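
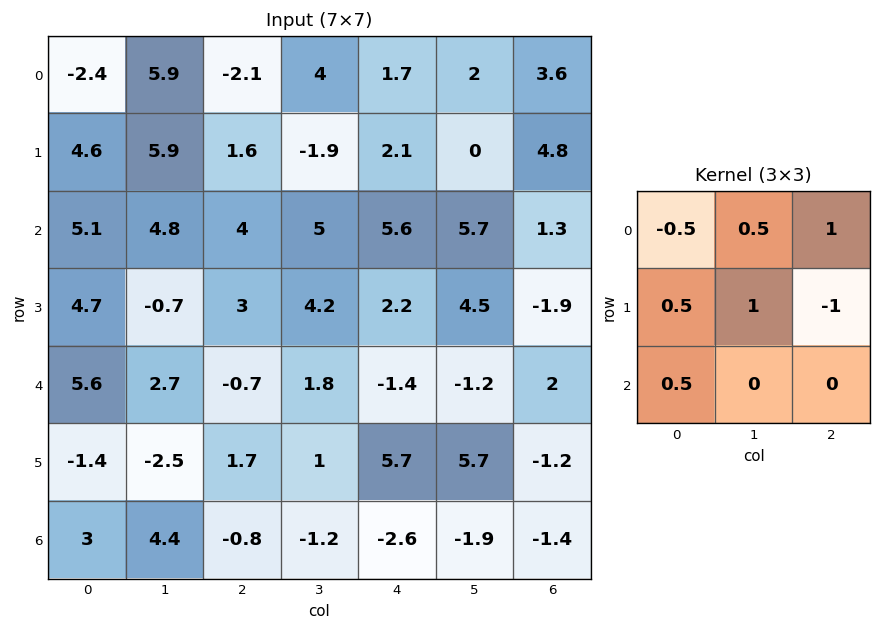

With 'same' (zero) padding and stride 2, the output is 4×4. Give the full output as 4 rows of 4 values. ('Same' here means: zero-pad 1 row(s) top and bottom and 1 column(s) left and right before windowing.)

-8.3 -0.2 0.75 4.6
8.5 -3 6.5 8.8
4.55 3.65 4.7 1.05
-4.6 5.7 6.75 -5.8

Output[0,0]: The receptive field on the zero-padded input at this output position is [0 0 0 / 0 -2.4 5.9 / 0 4.6 5.9]. Elementwise product with the kernel and sum: 0·-0.5 + 0·0.5 + 0·1 + 0·0.5 + -2.4·1 + 5.9·-1 + 0·0.5.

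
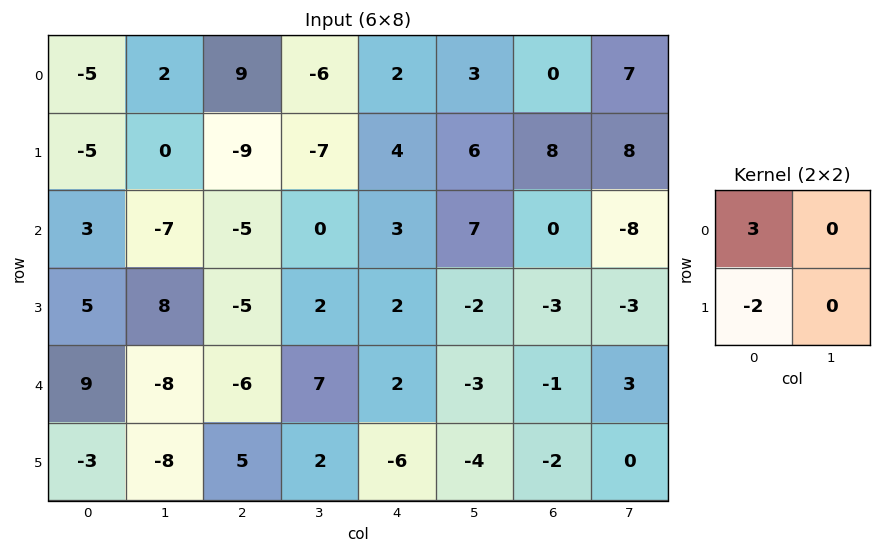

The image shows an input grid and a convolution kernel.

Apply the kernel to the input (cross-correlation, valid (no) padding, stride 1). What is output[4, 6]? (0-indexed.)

1

The receptive field on the input at this output position is [-1 3 / -2 0]. Elementwise product with the kernel and sum: -1·3 + -2·-2.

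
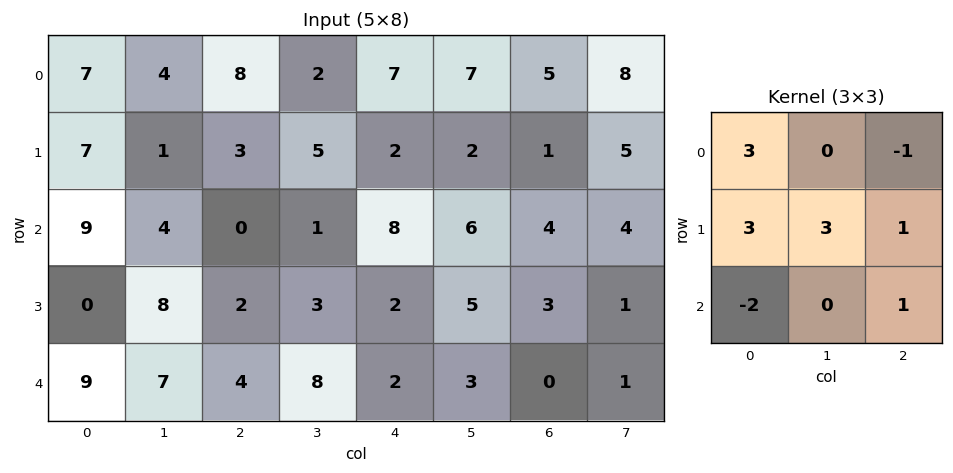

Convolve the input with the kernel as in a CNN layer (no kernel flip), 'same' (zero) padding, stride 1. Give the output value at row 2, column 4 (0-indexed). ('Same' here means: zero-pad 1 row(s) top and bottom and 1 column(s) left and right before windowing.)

The receptive field on the zero-padded input at this output position is [5 2 2 / 1 8 6 / 3 2 5]. Elementwise product with the kernel and sum: 5·3 + 2·-1 + 1·3 + 8·3 + 6·1 + 3·-2 + 5·1.

45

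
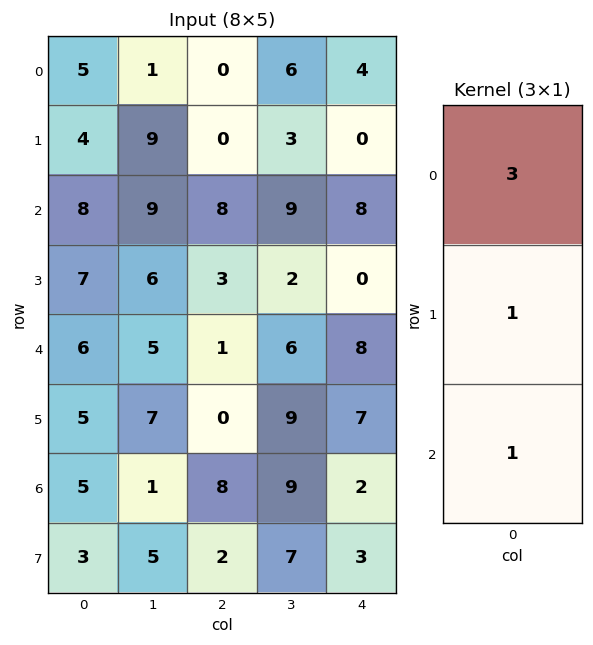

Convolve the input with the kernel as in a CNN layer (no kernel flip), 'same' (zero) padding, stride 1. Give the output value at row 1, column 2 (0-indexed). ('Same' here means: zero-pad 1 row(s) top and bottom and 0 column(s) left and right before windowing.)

8

The receptive field on the zero-padded input at this output position is [0 / 0 / 8]. Elementwise product with the kernel and sum: 0·3 + 0·1 + 8·1.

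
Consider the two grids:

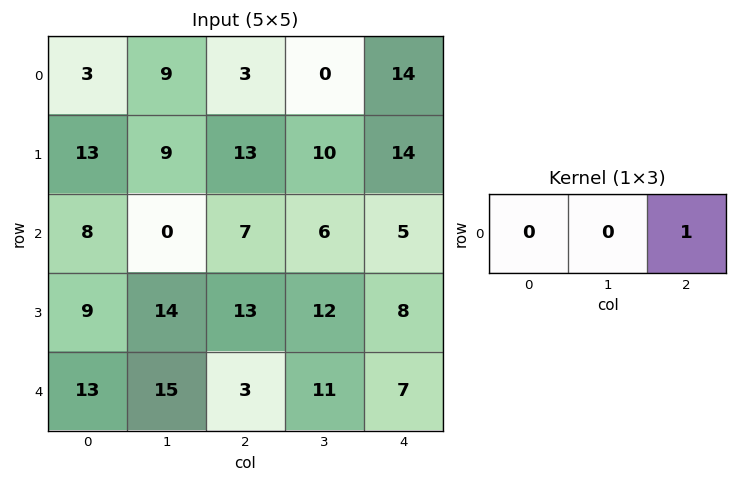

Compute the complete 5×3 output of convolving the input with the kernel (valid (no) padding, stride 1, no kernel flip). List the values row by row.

Output[0,0]: The receptive field on the input at this output position is [3 9 3]. Elementwise product with the kernel and sum: 3·1.
Output[0,1]: The receptive field on the input at this output position is [9 3 0]. Elementwise product with the kernel and sum: 0·1.

3 0 14
13 10 14
7 6 5
13 12 8
3 11 7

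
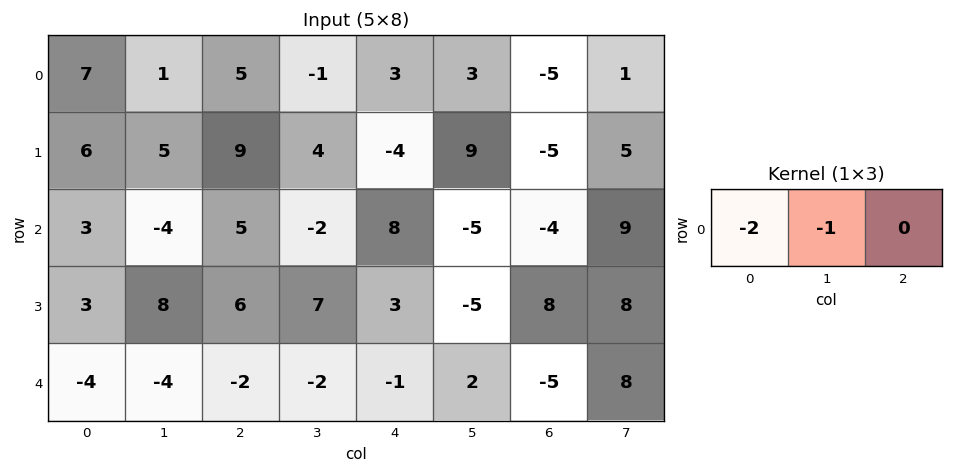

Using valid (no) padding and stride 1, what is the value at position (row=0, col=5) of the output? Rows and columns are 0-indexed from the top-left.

-1

The receptive field on the input at this output position is [3 -5 1]. Elementwise product with the kernel and sum: 3·-2 + -5·-1.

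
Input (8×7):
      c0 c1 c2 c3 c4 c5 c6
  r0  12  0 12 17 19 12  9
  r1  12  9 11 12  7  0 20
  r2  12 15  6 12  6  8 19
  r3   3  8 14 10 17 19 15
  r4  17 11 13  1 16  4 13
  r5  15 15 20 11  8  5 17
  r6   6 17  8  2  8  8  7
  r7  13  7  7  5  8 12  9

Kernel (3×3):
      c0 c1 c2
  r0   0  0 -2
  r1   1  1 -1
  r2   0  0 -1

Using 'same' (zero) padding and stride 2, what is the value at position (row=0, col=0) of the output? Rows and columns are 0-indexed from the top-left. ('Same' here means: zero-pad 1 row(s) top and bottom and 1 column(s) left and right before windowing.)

3

The receptive field on the zero-padded input at this output position is [0 0 0 / 0 12 0 / 0 12 9]. Elementwise product with the kernel and sum: 0·-2 + 0·1 + 12·1 + 0·-1 + 9·-1.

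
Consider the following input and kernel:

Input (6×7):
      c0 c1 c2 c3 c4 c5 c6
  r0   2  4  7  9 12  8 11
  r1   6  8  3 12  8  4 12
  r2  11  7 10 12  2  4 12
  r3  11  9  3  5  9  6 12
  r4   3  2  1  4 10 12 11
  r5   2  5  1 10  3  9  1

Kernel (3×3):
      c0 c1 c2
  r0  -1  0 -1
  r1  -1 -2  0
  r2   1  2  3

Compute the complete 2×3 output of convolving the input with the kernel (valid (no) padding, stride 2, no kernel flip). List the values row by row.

Output[0,0]: The receptive field on the input at this output position is [2 4 7 / 6 8 3 / 11 7 10]. Elementwise product with the kernel and sum: 2·-1 + 7·-1 + 6·-1 + 8·-2 + 11·1 + 7·2 + 10·3.
Output[0,1]: The receptive field on the input at this output position is [7 9 12 / 3 12 8 / 10 12 2]. Elementwise product with the kernel and sum: 7·-1 + 12·-1 + 3·-1 + 12·-2 + 10·1 + 12·2 + 2·3.

24 -6 7
-40 14 32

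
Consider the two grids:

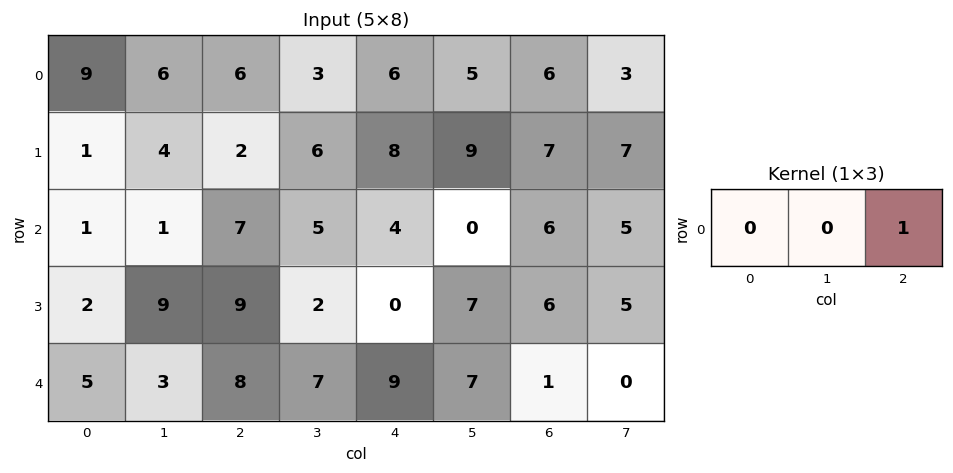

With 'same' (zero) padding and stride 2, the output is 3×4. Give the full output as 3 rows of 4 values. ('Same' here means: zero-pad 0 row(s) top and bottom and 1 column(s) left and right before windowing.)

Output[0,0]: The receptive field on the zero-padded input at this output position is [0 9 6]. Elementwise product with the kernel and sum: 6·1.
Output[0,1]: The receptive field on the zero-padded input at this output position is [6 6 3]. Elementwise product with the kernel and sum: 3·1.

6 3 5 3
1 5 0 5
3 7 7 0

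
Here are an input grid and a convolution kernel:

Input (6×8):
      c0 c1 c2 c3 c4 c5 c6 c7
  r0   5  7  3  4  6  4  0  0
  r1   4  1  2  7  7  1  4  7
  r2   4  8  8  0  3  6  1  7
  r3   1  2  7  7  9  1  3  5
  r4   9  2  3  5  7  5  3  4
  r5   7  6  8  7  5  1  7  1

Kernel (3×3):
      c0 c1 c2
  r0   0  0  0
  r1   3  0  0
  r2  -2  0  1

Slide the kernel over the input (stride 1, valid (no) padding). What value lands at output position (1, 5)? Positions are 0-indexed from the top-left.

21

The receptive field on the input at this output position is [1 4 7 / 6 1 7 / 1 3 5]. Elementwise product with the kernel and sum: 6·3 + 1·-2 + 5·1.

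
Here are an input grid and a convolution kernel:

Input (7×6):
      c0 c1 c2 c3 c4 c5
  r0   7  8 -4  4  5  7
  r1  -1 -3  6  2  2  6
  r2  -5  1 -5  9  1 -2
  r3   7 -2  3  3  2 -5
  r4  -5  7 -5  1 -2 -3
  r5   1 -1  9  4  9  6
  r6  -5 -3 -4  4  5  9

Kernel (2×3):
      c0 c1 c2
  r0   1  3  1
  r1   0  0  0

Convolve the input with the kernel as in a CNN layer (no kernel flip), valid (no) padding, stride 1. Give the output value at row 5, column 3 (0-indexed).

37

The receptive field on the input at this output position is [4 9 6 / 4 5 9]. Elementwise product with the kernel and sum: 4·1 + 9·3 + 6·1.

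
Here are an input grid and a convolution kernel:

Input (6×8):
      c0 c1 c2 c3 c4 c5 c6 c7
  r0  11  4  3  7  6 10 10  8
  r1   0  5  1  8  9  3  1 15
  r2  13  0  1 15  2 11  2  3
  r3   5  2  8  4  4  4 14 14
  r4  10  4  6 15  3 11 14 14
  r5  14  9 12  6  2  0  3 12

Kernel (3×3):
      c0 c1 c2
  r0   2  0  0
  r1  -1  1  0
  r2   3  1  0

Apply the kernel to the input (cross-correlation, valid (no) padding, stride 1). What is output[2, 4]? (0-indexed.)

The receptive field on the input at this output position is [2 11 2 / 4 4 14 / 3 11 14]. Elementwise product with the kernel and sum: 2·2 + 4·-1 + 4·1 + 3·3 + 11·1.

24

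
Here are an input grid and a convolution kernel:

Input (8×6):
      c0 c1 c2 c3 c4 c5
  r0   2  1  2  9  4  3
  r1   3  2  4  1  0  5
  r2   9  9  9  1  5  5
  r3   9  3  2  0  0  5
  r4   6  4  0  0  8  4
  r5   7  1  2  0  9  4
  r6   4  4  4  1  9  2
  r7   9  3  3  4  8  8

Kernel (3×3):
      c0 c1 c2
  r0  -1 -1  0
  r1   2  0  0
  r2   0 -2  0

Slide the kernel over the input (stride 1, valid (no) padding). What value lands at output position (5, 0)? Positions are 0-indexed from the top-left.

The receptive field on the input at this output position is [7 1 2 / 4 4 4 / 9 3 3]. Elementwise product with the kernel and sum: 7·-1 + 1·-1 + 4·2 + 3·-2.

-6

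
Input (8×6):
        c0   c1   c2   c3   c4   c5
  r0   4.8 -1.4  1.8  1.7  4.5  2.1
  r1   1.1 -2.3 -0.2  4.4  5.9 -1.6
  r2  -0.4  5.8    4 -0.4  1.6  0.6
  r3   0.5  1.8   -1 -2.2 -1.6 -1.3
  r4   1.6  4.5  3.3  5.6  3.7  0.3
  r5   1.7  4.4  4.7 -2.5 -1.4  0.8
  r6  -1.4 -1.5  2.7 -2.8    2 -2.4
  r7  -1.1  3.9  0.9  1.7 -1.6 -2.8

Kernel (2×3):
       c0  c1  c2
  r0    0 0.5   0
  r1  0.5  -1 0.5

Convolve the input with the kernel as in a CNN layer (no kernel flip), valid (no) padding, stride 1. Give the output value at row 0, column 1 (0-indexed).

The receptive field on the input at this output position is [-1.4 1.8 1.7 / -2.3 -0.2 4.4]. Elementwise product with the kernel and sum: 1.8·0.5 + -2.3·0.5 + -0.2·-1 + 4.4·0.5.

2.15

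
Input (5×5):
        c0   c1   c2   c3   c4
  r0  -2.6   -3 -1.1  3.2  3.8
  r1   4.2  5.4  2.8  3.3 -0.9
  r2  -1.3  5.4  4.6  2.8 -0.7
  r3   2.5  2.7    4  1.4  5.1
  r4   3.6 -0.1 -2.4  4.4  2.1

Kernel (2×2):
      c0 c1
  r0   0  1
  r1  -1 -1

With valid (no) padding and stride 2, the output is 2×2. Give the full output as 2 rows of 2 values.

Output[0,0]: The receptive field on the input at this output position is [-2.6 -3 / 4.2 5.4]. Elementwise product with the kernel and sum: -3·1 + 4.2·-1 + 5.4·-1.

-12.6 -2.9
0.2 -2.6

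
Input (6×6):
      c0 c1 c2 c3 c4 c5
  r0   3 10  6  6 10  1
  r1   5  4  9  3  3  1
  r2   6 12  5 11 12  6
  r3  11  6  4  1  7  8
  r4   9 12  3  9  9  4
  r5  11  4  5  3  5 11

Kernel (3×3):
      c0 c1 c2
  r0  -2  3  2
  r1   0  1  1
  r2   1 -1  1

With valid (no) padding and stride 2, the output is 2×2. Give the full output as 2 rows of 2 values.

48 38
44 58

Output[0,0]: The receptive field on the input at this output position is [3 10 6 / 5 4 9 / 6 12 5]. Elementwise product with the kernel and sum: 3·-2 + 10·3 + 6·2 + 4·1 + 9·1 + 6·1 + 12·-1 + 5·1.
Output[0,1]: The receptive field on the input at this output position is [6 6 10 / 9 3 3 / 5 11 12]. Elementwise product with the kernel and sum: 6·-2 + 6·3 + 10·2 + 3·1 + 3·1 + 5·1 + 11·-1 + 12·1.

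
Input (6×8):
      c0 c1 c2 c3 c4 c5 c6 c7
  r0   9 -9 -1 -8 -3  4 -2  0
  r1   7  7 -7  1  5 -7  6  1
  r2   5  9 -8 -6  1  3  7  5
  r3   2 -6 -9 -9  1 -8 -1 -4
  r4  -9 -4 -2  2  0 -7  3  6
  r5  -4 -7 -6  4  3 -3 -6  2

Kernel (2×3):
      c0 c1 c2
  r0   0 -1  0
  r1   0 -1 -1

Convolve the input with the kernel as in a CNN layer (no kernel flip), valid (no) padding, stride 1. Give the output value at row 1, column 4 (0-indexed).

The receptive field on the input at this output position is [5 -7 6 / 1 3 7]. Elementwise product with the kernel and sum: -7·-1 + 3·-1 + 7·-1.

-3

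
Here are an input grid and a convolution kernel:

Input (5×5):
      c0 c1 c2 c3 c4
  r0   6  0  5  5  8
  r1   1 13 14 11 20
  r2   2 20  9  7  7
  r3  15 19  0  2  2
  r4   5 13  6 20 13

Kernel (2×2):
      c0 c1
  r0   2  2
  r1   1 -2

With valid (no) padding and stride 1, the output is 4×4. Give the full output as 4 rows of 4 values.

Output[0,0]: The receptive field on the input at this output position is [6 0 / 1 13]. Elementwise product with the kernel and sum: 6·2 + 0·2 + 1·1 + 13·-2.

-13 -5 12 -3
-10 56 45 55
21 77 28 26
47 39 -30 2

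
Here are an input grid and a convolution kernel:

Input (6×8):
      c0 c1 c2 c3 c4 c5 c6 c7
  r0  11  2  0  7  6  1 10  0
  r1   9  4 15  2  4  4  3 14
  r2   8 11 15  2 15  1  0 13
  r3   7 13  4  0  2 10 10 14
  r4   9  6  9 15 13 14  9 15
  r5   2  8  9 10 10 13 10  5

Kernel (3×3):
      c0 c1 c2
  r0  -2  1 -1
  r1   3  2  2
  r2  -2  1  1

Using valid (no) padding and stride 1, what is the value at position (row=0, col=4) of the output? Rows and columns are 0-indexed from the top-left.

The receptive field on the input at this output position is [6 1 10 / 4 4 3 / 15 1 0]. Elementwise product with the kernel and sum: 6·-2 + 1·1 + 10·-1 + 4·3 + 4·2 + 3·2 + 15·-2 + 1·1 + 0·1.

-24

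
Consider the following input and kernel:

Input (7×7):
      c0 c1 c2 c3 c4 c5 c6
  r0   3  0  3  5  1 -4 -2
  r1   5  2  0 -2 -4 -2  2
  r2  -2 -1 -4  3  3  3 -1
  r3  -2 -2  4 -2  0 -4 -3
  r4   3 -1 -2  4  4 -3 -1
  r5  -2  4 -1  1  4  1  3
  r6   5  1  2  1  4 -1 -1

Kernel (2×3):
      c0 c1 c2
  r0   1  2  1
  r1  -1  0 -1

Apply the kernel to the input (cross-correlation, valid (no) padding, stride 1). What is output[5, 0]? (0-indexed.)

The receptive field on the input at this output position is [-2 4 -1 / 5 1 2]. Elementwise product with the kernel and sum: -2·1 + 4·2 + -1·1 + 5·-1 + 2·-1.

-2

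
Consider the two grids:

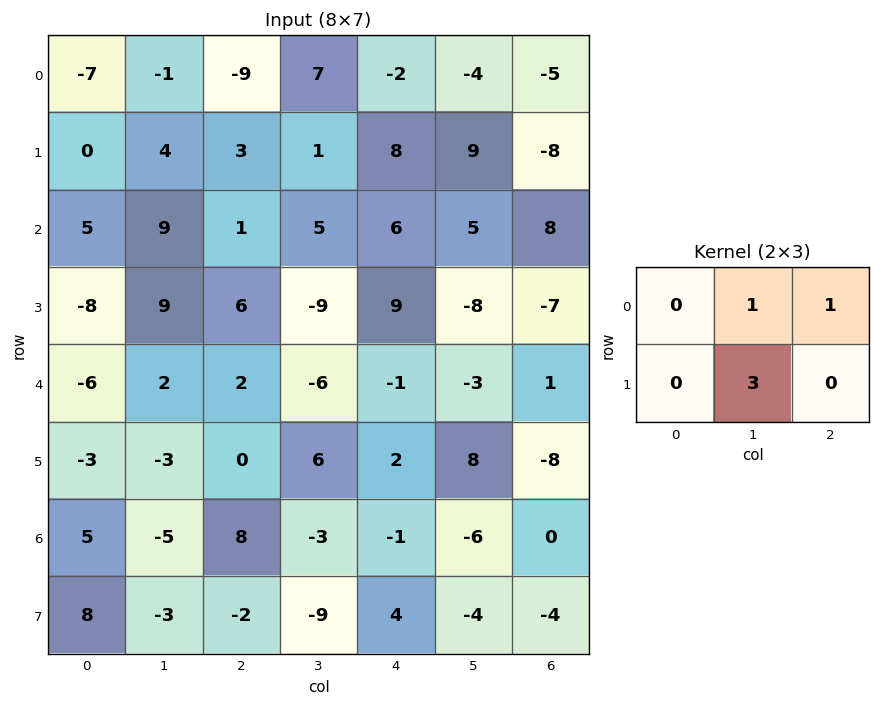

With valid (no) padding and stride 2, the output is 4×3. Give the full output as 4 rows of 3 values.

2 8 18
37 -16 -11
-5 11 22
-6 -31 -18

Output[0,0]: The receptive field on the input at this output position is [-7 -1 -9 / 0 4 3]. Elementwise product with the kernel and sum: -1·1 + -9·1 + 4·3.
Output[0,1]: The receptive field on the input at this output position is [-9 7 -2 / 3 1 8]. Elementwise product with the kernel and sum: 7·1 + -2·1 + 1·3.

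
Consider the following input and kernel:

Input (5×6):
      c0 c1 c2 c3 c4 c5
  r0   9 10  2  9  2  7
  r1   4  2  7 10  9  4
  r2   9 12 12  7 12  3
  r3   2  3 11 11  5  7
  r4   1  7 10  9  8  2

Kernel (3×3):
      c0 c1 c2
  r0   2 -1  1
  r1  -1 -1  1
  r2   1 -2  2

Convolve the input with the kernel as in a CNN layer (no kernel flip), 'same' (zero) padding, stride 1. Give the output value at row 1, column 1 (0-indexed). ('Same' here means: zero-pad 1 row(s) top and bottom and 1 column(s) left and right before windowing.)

20

The receptive field on the zero-padded input at this output position is [9 10 2 / 4 2 7 / 9 12 12]. Elementwise product with the kernel and sum: 9·2 + 10·-1 + 2·1 + 4·-1 + 2·-1 + 7·1 + 9·1 + 12·-2 + 12·2.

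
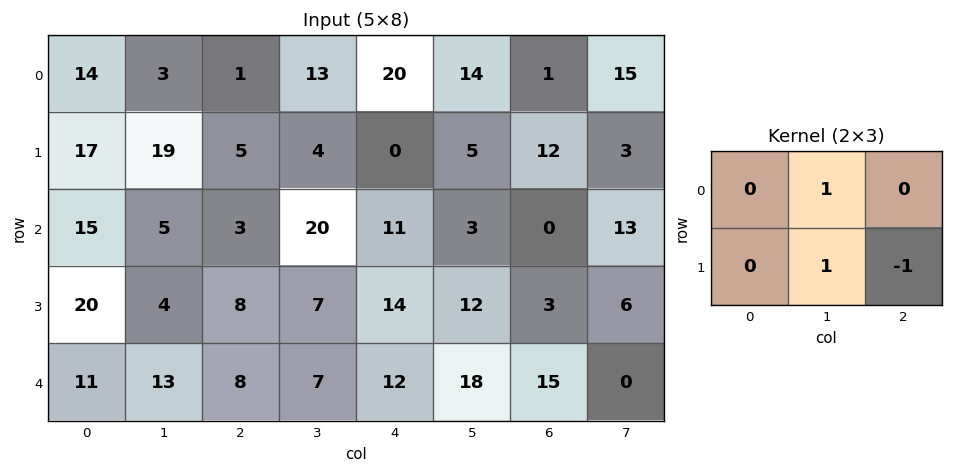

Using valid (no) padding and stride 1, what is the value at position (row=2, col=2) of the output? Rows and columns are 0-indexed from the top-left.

The receptive field on the input at this output position is [3 20 11 / 8 7 14]. Elementwise product with the kernel and sum: 20·1 + 7·1 + 14·-1.

13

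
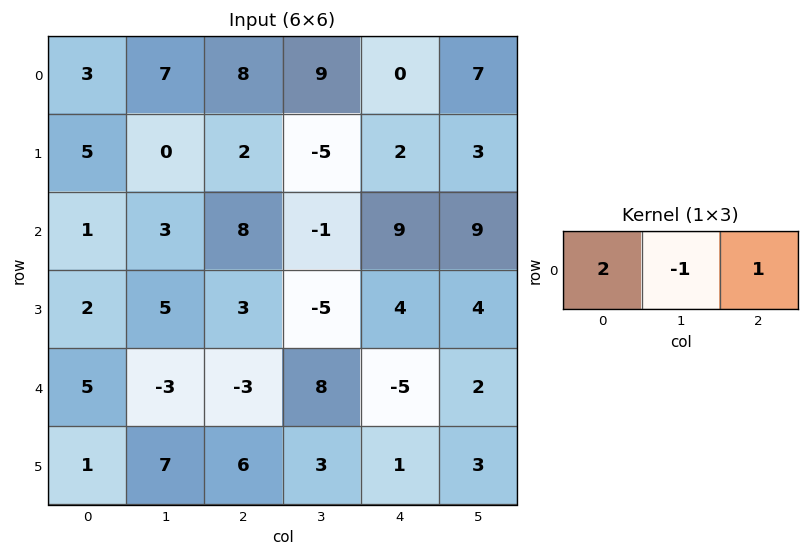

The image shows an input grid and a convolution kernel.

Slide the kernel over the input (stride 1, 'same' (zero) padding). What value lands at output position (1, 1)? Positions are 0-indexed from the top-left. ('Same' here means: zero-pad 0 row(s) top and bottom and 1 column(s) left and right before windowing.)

The receptive field on the zero-padded input at this output position is [5 0 2]. Elementwise product with the kernel and sum: 5·2 + 0·-1 + 2·1.

12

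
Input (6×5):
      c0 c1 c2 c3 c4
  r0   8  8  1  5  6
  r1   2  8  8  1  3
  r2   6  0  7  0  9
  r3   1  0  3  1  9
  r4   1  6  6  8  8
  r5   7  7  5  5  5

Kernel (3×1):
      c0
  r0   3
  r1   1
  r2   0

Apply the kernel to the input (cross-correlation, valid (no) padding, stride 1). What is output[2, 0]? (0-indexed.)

The receptive field on the input at this output position is [6 / 1 / 1]. Elementwise product with the kernel and sum: 6·3 + 1·1.

19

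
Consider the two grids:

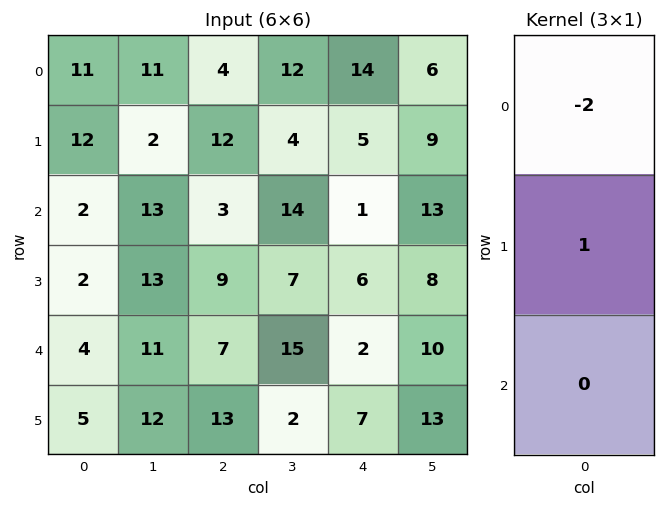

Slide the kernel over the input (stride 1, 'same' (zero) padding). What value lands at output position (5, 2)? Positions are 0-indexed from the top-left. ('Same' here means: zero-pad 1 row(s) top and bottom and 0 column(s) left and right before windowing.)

The receptive field on the zero-padded input at this output position is [7 / 13 / 0]. Elementwise product with the kernel and sum: 7·-2 + 13·1.

-1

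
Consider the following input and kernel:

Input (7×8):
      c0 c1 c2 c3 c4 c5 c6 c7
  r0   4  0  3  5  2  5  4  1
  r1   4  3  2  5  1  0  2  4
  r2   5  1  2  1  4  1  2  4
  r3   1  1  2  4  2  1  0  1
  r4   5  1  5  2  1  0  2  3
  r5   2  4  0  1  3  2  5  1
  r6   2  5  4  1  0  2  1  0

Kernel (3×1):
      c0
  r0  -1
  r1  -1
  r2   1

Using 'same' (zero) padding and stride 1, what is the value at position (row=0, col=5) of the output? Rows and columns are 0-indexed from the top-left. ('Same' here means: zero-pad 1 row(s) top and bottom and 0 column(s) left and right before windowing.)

The receptive field on the zero-padded input at this output position is [0 / 5 / 0]. Elementwise product with the kernel and sum: 0·-1 + 5·-1 + 0·1.

-5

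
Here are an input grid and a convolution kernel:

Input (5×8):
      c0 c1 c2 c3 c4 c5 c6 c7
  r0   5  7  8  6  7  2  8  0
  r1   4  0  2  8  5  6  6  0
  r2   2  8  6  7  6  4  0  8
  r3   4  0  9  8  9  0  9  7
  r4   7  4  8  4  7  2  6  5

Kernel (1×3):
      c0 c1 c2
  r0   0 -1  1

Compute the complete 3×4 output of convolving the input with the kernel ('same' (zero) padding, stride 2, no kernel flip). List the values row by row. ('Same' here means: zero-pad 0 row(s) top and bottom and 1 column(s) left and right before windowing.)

Output[0,0]: The receptive field on the zero-padded input at this output position is [0 5 7]. Elementwise product with the kernel and sum: 5·-1 + 7·1.
Output[0,1]: The receptive field on the zero-padded input at this output position is [7 8 6]. Elementwise product with the kernel and sum: 8·-1 + 6·1.

2 -2 -5 -8
6 1 -2 8
-3 -4 -5 -1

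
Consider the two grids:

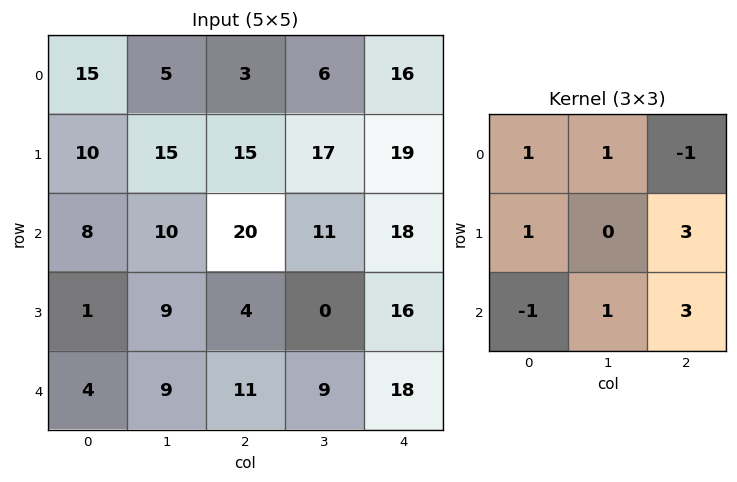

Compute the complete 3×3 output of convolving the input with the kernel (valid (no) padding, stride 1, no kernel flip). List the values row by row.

Output[0,0]: The receptive field on the input at this output position is [15 5 3 / 10 15 15 / 8 10 20]. Elementwise product with the kernel and sum: 15·1 + 5·1 + 3·-1 + 10·1 + 15·3 + 8·-1 + 10·1 + 20·3.
Output[0,1]: The receptive field on the input at this output position is [5 3 6 / 15 15 17 / 10 20 11]. Elementwise product with the kernel and sum: 5·1 + 3·1 + 6·-1 + 15·1 + 17·3 + 10·-1 + 20·1 + 11·3.

134 111 110
98 51 131
49 57 117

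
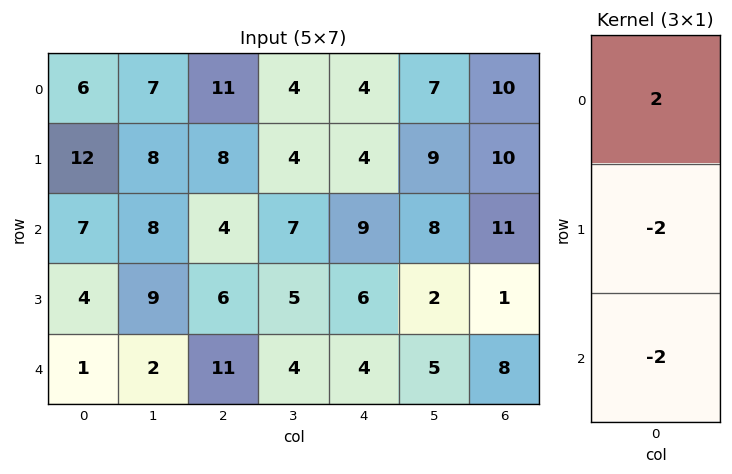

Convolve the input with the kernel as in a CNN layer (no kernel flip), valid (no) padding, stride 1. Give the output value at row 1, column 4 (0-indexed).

The receptive field on the input at this output position is [4 / 9 / 6]. Elementwise product with the kernel and sum: 4·2 + 9·-2 + 6·-2.

-22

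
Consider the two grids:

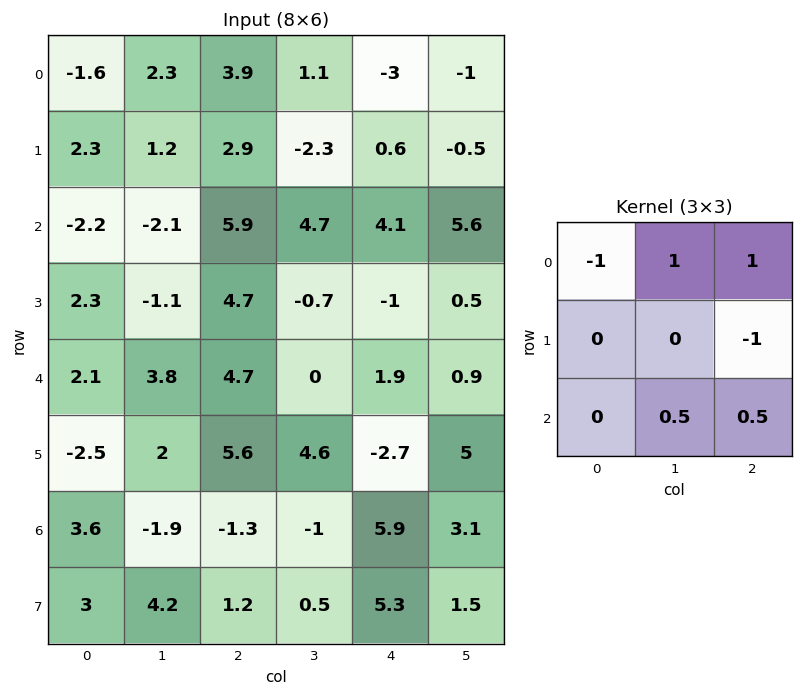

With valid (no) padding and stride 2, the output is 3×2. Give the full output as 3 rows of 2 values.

6.8 -2
5.55 4.85
-0.8 2.35

Output[0,0]: The receptive field on the input at this output position is [-1.6 2.3 3.9 / 2.3 1.2 2.9 / -2.2 -2.1 5.9]. Elementwise product with the kernel and sum: -1.6·-1 + 2.3·1 + 3.9·1 + 2.9·-1 + -2.1·0.5 + 5.9·0.5.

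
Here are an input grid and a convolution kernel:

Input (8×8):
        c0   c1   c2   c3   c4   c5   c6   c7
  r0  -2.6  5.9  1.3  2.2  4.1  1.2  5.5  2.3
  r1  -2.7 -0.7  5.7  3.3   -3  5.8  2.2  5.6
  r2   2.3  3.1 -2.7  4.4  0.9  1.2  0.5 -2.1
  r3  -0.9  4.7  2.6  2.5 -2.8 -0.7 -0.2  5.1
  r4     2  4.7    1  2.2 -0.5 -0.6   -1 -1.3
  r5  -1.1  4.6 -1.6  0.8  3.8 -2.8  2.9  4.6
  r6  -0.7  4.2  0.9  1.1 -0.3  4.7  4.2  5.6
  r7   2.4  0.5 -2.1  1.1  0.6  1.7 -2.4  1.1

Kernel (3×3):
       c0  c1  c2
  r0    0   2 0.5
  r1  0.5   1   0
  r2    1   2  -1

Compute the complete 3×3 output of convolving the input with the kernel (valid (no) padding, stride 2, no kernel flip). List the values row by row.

21.6 17.8 12.25
19.5 18.95 -0.15
20.75 7.55 2.3

Output[0,0]: The receptive field on the input at this output position is [-2.6 5.9 1.3 / -2.7 -0.7 5.7 / 2.3 3.1 -2.7]. Elementwise product with the kernel and sum: 5.9·2 + 1.3·0.5 + -2.7·0.5 + -0.7·1 + 2.3·1 + 3.1·2 + -2.7·-1.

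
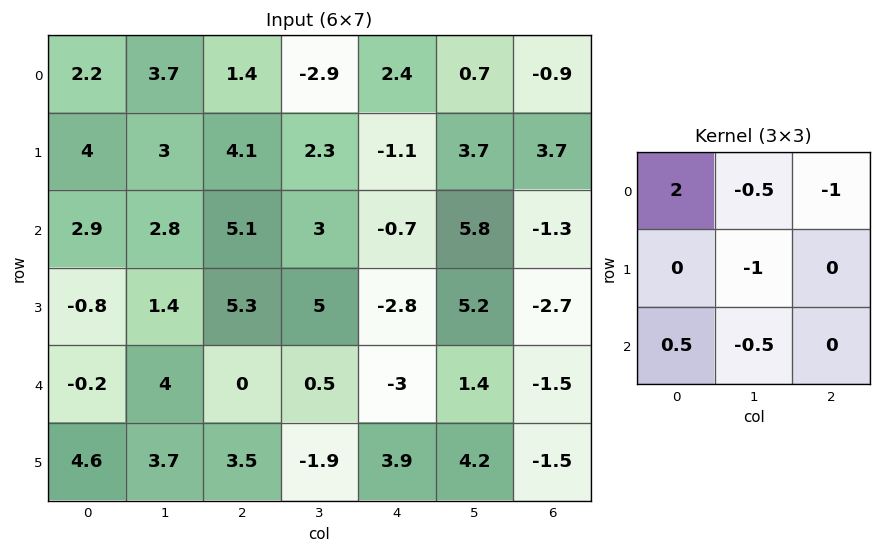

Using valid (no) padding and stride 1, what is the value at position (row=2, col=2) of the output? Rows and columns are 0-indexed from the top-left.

4.15

The receptive field on the input at this output position is [5.1 3 -0.7 / 5.3 5 -2.8 / 0 0.5 -3]. Elementwise product with the kernel and sum: 5.1·2 + 3·-0.5 + -0.7·-1 + 5·-1 + 0·0.5 + 0.5·-0.5.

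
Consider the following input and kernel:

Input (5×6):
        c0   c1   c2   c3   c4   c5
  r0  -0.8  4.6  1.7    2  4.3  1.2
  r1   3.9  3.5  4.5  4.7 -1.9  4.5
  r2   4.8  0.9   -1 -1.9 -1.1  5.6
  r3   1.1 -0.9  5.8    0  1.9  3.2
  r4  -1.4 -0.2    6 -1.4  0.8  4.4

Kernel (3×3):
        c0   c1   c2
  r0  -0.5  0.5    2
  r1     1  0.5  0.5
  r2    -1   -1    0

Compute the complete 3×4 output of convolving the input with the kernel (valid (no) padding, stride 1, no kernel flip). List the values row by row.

Output[0,0]: The receptive field on the input at this output position is [-0.8 4.6 1.7 / 3.9 3.5 4.5 / 4.8 0.9 -1]. Elementwise product with the kernel and sum: -0.8·-0.5 + 4.6·0.5 + 1.7·2 + 3.9·1 + 3.5·0.5 + 4.5·0.5 + 4.8·-1 + 0.9·-1.
Output[0,1]: The receptive field on the input at this output position is [4.6 1.7 2 / 3.5 4.5 4.7 / 0.9 -1 -1.9]. Elementwise product with the kernel and sum: 4.6·-0.5 + 1.7·0.5 + 2·2 + 3.5·1 + 4.5·0.5 + 4.7·0.5 + 0.9·-1 + -1·-1.

8.3 10.75 17.55 12.55
13.35 4.45 -12 4.15
1.2 -8.55 -0.5 14.75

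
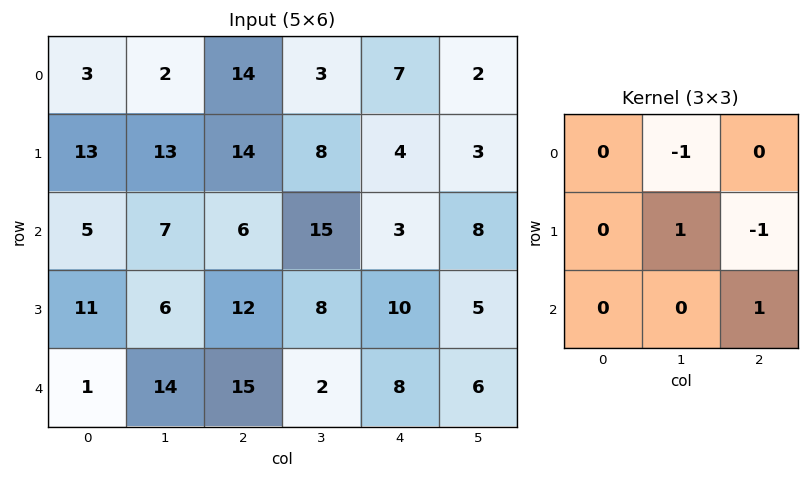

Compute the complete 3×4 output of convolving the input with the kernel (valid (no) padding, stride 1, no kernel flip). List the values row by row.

3 7 4 2
0 -15 14 -4
2 0 -9 8

Output[0,0]: The receptive field on the input at this output position is [3 2 14 / 13 13 14 / 5 7 6]. Elementwise product with the kernel and sum: 2·-1 + 13·1 + 14·-1 + 6·1.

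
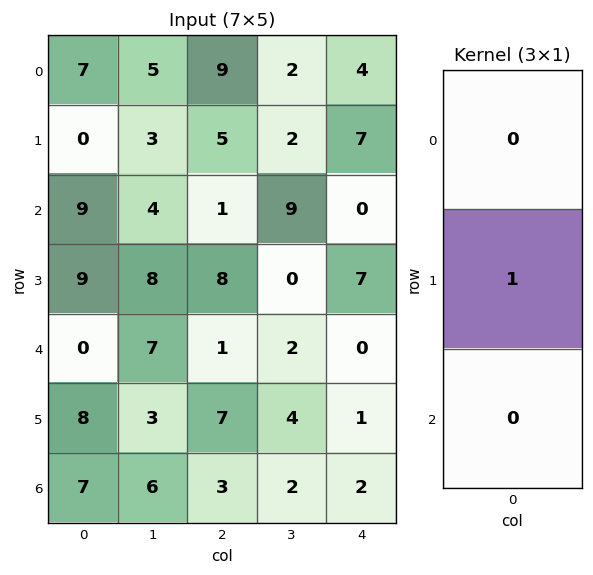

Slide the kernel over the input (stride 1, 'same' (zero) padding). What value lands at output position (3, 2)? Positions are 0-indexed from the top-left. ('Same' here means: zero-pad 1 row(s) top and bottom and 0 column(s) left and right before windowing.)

8

The receptive field on the zero-padded input at this output position is [1 / 8 / 1]. Elementwise product with the kernel and sum: 8·1.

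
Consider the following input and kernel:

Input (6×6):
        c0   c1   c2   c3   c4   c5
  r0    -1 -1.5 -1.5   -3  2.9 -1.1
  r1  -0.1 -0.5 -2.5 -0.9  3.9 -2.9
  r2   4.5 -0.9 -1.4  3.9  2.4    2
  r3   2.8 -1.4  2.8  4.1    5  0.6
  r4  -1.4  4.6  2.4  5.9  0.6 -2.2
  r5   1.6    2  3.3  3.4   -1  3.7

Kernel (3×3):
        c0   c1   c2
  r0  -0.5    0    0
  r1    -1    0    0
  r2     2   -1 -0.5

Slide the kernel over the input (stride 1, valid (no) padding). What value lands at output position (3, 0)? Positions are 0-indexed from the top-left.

-0.45

The receptive field on the input at this output position is [2.8 -1.4 2.8 / -1.4 4.6 2.4 / 1.6 2 3.3]. Elementwise product with the kernel and sum: 2.8·-0.5 + -1.4·-1 + 1.6·2 + 2·-1 + 3.3·-0.5.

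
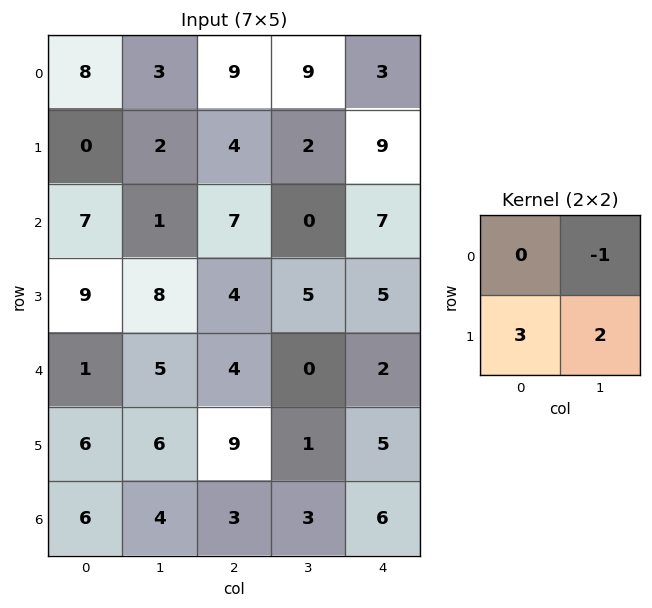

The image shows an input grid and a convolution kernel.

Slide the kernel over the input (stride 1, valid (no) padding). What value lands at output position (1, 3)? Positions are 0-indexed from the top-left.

The receptive field on the input at this output position is [2 9 / 0 7]. Elementwise product with the kernel and sum: 9·-1 + 0·3 + 7·2.

5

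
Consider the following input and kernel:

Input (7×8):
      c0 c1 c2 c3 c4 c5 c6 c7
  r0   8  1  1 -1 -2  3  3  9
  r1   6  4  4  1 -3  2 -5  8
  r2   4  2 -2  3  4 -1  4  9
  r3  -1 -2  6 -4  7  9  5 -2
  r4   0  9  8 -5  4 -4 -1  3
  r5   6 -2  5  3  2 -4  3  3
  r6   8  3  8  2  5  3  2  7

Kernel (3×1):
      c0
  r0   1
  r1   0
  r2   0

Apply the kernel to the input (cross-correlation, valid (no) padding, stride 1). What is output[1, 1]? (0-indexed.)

The receptive field on the input at this output position is [4 / 2 / -2]. Elementwise product with the kernel and sum: 4·1.

4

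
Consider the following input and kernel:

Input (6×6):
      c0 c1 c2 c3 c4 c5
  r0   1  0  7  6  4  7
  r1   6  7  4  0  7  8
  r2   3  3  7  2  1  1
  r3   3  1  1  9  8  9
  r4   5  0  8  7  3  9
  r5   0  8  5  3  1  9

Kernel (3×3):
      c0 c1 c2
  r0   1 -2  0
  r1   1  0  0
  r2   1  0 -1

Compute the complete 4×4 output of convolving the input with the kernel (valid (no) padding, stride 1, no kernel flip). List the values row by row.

3 -6 5 -1
-3 -6 4 -12
-3 -17 9 7
1 4 -5 -6

Output[0,0]: The receptive field on the input at this output position is [1 0 7 / 6 7 4 / 3 3 7]. Elementwise product with the kernel and sum: 1·1 + 0·-2 + 6·1 + 3·1 + 7·-1.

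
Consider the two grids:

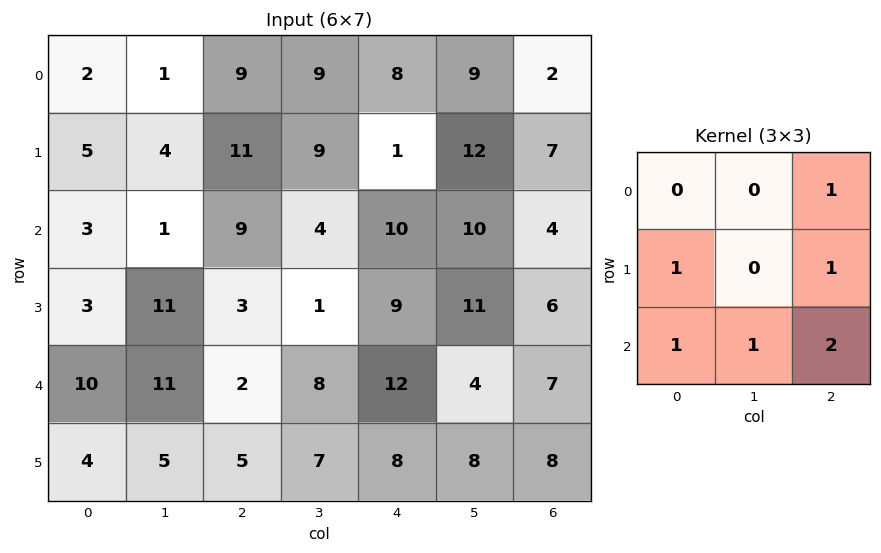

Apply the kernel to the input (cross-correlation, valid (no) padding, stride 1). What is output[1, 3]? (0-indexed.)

The receptive field on the input at this output position is [9 1 12 / 4 10 10 / 1 9 11]. Elementwise product with the kernel and sum: 12·1 + 4·1 + 10·1 + 1·1 + 9·1 + 11·2.

58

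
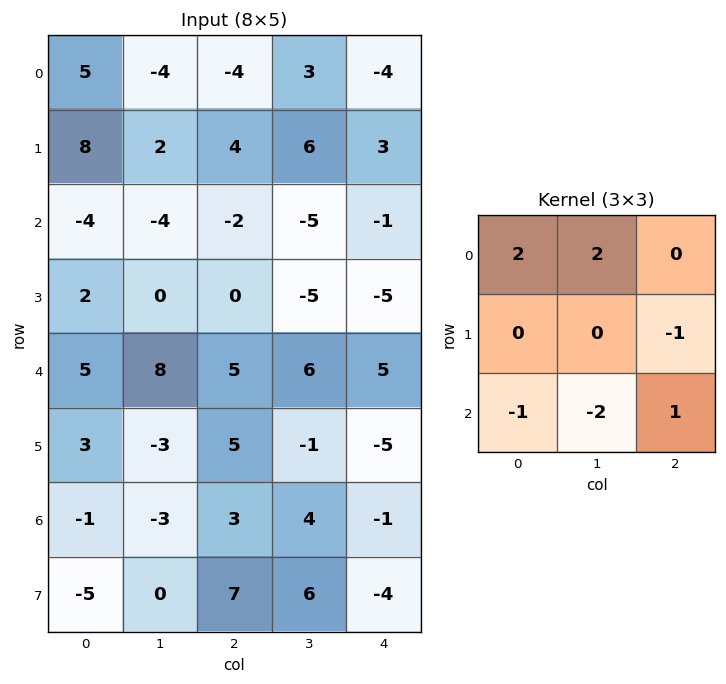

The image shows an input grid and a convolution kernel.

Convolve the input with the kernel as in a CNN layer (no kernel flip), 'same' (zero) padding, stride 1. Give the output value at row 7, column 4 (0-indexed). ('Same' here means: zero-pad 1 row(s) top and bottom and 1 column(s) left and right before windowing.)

The receptive field on the zero-padded input at this output position is [4 -1 0 / 6 -4 0 / 0 0 0]. Elementwise product with the kernel and sum: 4·2 + -1·2 + 0·-1 + 0·-1 + 0·-2 + 0·1.

6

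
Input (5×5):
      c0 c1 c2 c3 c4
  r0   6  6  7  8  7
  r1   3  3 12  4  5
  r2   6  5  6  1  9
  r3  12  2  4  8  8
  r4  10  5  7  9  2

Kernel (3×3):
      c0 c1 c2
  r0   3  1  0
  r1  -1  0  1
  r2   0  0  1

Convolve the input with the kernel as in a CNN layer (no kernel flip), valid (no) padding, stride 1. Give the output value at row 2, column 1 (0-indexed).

36

The receptive field on the input at this output position is [5 6 1 / 2 4 8 / 5 7 9]. Elementwise product with the kernel and sum: 5·3 + 6·1 + 2·-1 + 8·1 + 9·1.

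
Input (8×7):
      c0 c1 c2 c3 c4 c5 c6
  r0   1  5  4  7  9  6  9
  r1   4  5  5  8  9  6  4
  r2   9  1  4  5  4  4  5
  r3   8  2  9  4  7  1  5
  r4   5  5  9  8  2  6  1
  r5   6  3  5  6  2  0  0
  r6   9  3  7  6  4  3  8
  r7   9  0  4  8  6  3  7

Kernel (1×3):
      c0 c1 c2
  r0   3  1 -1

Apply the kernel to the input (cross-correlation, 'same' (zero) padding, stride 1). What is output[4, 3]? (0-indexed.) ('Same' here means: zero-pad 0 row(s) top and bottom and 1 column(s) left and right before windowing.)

The receptive field on the zero-padded input at this output position is [9 8 2]. Elementwise product with the kernel and sum: 9·3 + 8·1 + 2·-1.

33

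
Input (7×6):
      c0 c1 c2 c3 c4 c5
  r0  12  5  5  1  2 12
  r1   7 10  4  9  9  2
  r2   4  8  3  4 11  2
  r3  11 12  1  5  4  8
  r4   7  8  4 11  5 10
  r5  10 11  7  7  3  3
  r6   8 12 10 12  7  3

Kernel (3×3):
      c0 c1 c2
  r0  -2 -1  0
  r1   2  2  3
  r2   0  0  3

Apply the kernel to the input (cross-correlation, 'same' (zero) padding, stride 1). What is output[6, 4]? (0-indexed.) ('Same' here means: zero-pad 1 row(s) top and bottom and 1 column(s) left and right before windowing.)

30

The receptive field on the zero-padded input at this output position is [7 3 3 / 12 7 3 / 0 0 0]. Elementwise product with the kernel and sum: 7·-2 + 3·-1 + 12·2 + 7·2 + 3·3 + 0·3.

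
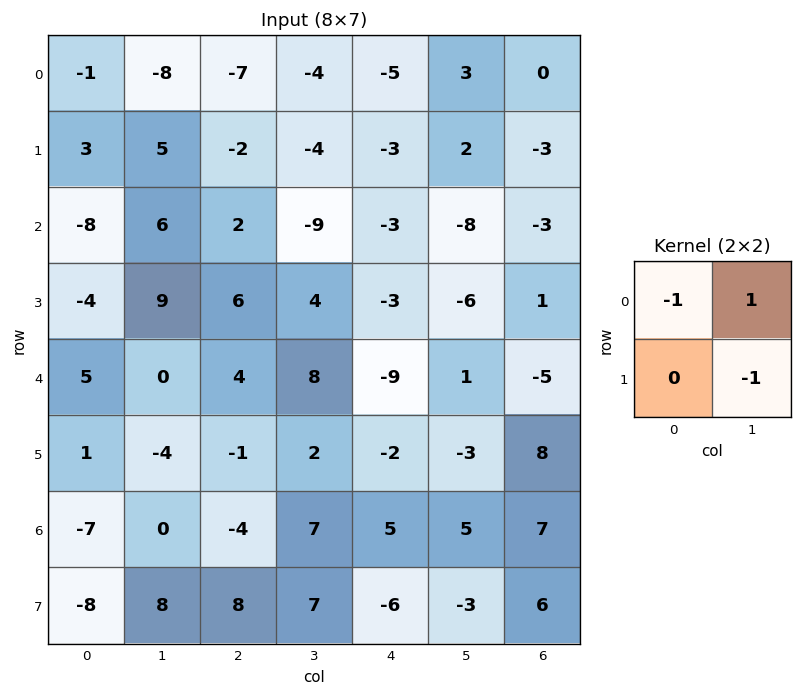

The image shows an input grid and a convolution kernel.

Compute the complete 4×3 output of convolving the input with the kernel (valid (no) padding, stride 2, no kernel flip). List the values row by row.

Output[0,0]: The receptive field on the input at this output position is [-1 -8 / 3 5]. Elementwise product with the kernel and sum: -1·-1 + -8·1 + 5·-1.
Output[0,1]: The receptive field on the input at this output position is [-7 -4 / -2 -4]. Elementwise product with the kernel and sum: -7·-1 + -4·1 + -4·-1.

-12 7 6
5 -15 1
-1 2 13
-1 4 3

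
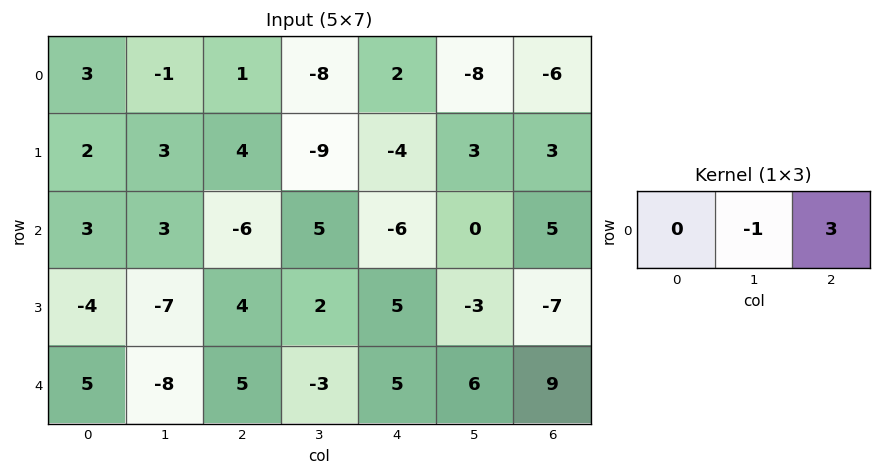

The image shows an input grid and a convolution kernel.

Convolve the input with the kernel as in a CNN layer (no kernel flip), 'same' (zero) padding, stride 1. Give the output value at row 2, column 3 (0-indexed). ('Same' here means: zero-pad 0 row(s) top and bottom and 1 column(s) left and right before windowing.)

The receptive field on the zero-padded input at this output position is [-6 5 -6]. Elementwise product with the kernel and sum: 5·-1 + -6·3.

-23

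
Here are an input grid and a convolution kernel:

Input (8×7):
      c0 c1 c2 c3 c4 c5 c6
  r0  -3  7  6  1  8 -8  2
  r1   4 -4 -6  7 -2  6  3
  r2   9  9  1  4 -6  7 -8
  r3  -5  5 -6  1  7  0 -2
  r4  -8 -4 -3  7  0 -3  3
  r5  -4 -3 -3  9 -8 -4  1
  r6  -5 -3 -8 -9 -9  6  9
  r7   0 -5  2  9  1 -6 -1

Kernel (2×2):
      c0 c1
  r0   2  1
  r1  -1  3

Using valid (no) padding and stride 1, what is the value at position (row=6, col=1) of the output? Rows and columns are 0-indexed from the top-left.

The receptive field on the input at this output position is [-3 -8 / -5 2]. Elementwise product with the kernel and sum: -3·2 + -8·1 + -5·-1 + 2·3.

-3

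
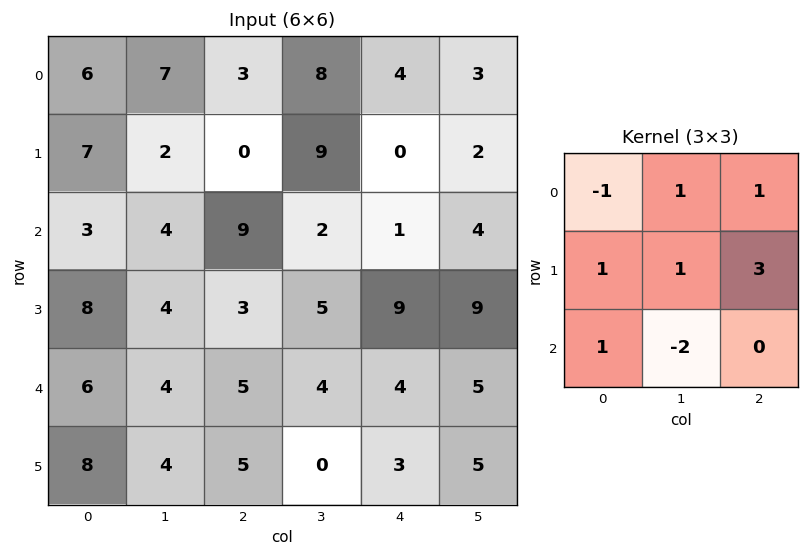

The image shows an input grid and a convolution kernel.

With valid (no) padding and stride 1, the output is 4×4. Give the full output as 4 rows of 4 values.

Output[0,0]: The receptive field on the input at this output position is [6 7 3 / 7 2 0 / 3 4 9]. Elementwise product with the kernel and sum: 6·-1 + 7·1 + 3·1 + 7·1 + 2·1 + 0·3 + 3·1 + 4·-2.
Output[0,1]: The receptive field on the input at this output position is [7 3 8 / 2 0 9 / 4 9 2]. Elementwise product with the kernel and sum: 7·-1 + 3·1 + 8·1 + 2·1 + 0·1 + 9·3 + 4·1 + 9·-2.

8 19 23 14
29 24 16 -5
29 23 26 40
24 19 37 30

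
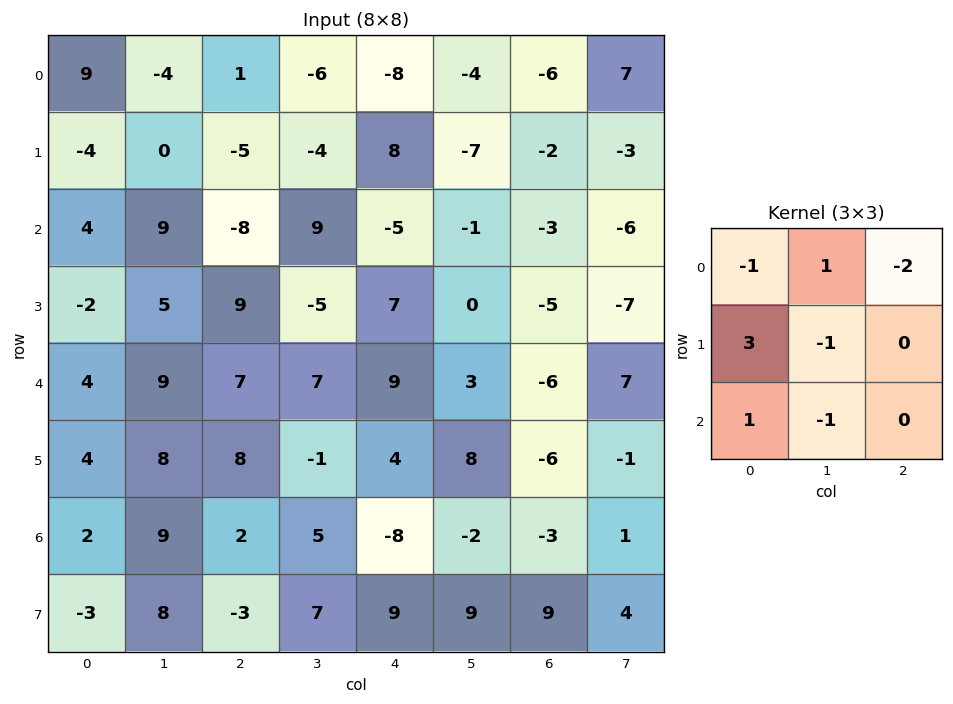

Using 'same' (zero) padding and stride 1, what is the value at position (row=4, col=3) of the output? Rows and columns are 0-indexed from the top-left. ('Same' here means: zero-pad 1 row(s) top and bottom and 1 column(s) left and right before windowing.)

-5

The receptive field on the zero-padded input at this output position is [9 -5 7 / 7 7 9 / 8 -1 4]. Elementwise product with the kernel and sum: 9·-1 + -5·1 + 7·-2 + 7·3 + 7·-1 + 8·1 + -1·-1.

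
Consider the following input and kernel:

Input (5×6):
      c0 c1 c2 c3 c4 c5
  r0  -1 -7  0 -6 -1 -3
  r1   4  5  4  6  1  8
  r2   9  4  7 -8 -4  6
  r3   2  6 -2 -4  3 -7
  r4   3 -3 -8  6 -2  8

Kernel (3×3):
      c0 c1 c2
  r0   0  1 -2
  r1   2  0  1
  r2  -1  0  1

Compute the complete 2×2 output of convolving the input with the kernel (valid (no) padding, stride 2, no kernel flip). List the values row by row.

3 -6
-19 5

Output[0,0]: The receptive field on the input at this output position is [-1 -7 0 / 4 5 4 / 9 4 7]. Elementwise product with the kernel and sum: -7·1 + 0·-2 + 4·2 + 4·1 + 9·-1 + 7·1.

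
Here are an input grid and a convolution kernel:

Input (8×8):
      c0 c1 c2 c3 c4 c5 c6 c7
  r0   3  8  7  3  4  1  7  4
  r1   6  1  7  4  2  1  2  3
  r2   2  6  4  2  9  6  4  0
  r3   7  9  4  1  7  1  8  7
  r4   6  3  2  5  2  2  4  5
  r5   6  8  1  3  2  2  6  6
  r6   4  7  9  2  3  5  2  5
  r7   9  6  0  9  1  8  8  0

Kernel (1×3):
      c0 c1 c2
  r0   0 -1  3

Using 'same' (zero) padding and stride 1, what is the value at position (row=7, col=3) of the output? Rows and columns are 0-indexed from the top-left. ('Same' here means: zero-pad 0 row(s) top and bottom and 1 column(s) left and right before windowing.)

The receptive field on the zero-padded input at this output position is [0 9 1]. Elementwise product with the kernel and sum: 9·-1 + 1·3.

-6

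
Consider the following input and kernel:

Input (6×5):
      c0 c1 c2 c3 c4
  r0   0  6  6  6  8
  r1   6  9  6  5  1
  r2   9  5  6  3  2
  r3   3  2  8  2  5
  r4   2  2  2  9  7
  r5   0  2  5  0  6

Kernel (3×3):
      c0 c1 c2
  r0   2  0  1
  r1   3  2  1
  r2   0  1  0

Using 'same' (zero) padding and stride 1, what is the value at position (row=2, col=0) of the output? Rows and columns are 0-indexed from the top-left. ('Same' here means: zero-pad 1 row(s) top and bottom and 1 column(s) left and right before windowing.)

35

The receptive field on the zero-padded input at this output position is [0 6 9 / 0 9 5 / 0 3 2]. Elementwise product with the kernel and sum: 0·2 + 9·1 + 0·3 + 9·2 + 5·1 + 3·1.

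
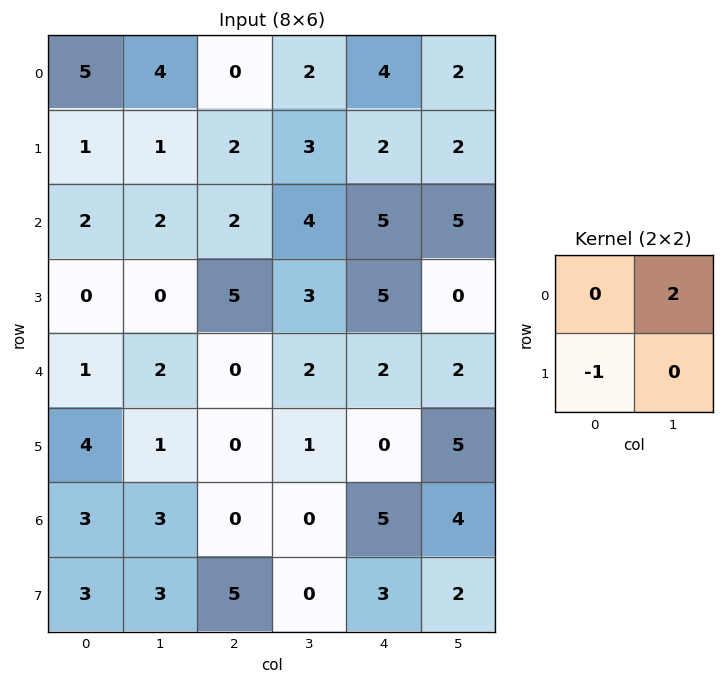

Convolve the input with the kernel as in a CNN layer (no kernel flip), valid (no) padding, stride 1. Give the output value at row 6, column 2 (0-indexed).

The receptive field on the input at this output position is [0 0 / 5 0]. Elementwise product with the kernel and sum: 0·2 + 5·-1.

-5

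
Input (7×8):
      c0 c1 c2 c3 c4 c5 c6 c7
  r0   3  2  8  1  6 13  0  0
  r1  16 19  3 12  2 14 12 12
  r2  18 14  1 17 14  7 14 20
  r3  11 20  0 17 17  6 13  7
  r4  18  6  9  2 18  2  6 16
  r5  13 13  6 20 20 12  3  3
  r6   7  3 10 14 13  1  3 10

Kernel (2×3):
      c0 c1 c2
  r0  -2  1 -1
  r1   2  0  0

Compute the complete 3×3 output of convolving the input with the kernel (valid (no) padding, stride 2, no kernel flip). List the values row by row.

20 -15 5
-1 1 -1
-13 -22 0

Output[0,0]: The receptive field on the input at this output position is [3 2 8 / 16 19 3]. Elementwise product with the kernel and sum: 3·-2 + 2·1 + 8·-1 + 16·2.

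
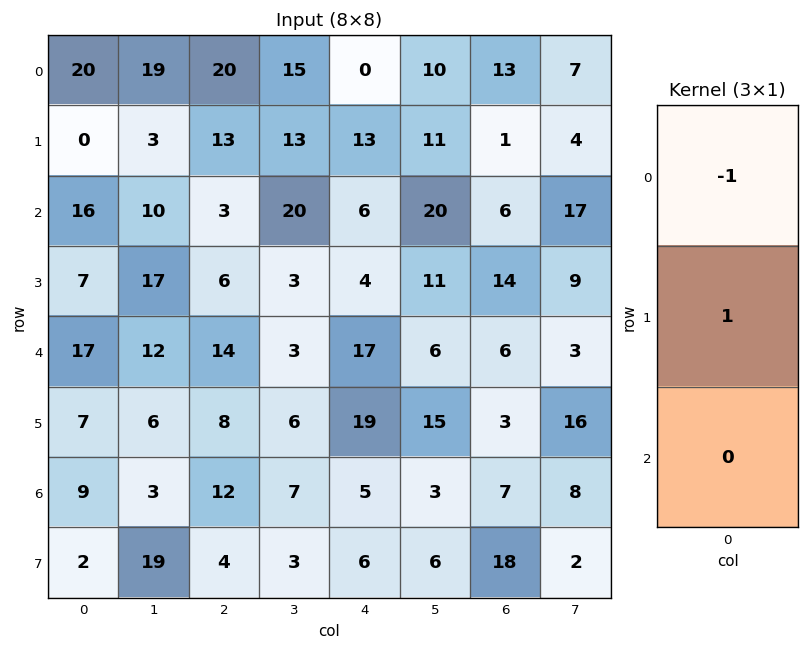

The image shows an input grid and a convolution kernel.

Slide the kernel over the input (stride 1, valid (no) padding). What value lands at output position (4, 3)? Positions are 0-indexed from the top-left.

The receptive field on the input at this output position is [3 / 6 / 7]. Elementwise product with the kernel and sum: 3·-1 + 6·1.

3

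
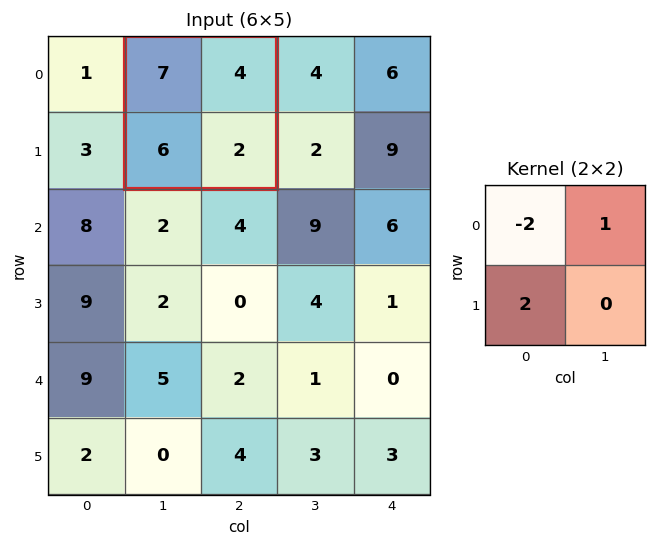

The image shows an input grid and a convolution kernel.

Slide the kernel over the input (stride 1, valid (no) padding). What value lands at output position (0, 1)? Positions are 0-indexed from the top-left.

The receptive field on the input at this output position is [7 4 / 6 2]. Elementwise product with the kernel and sum: 7·-2 + 4·1 + 6·2.

2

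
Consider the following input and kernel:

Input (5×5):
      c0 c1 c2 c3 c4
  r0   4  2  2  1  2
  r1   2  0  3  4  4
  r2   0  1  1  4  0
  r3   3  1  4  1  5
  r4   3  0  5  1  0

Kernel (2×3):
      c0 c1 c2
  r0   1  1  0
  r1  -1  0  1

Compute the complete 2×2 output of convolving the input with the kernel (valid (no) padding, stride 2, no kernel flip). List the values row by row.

Output[0,0]: The receptive field on the input at this output position is [4 2 2 / 2 0 3]. Elementwise product with the kernel and sum: 4·1 + 2·1 + 2·-1 + 3·1.

7 4
2 6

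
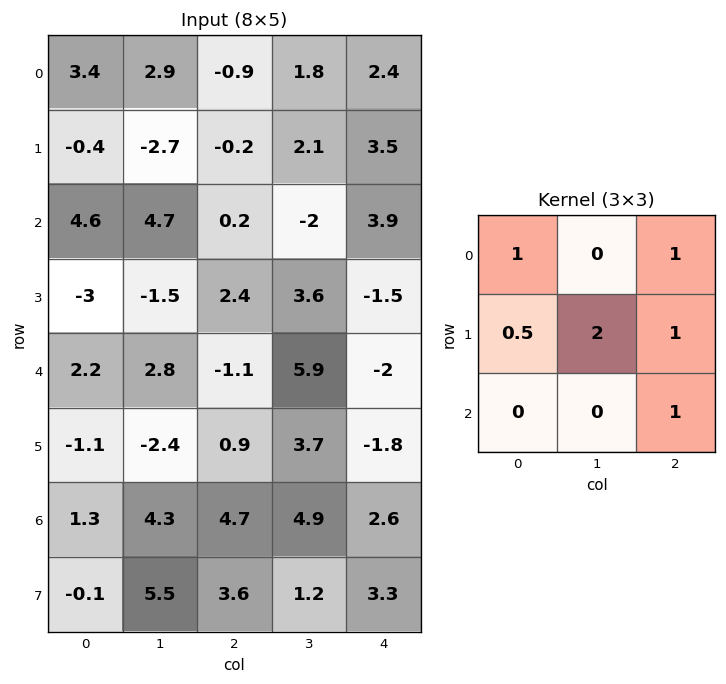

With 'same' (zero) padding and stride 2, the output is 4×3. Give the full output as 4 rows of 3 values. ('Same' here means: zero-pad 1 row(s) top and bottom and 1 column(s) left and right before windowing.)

7 3.55 5.7
9.7 3.75 8.9
3.3 10.9 2.55
10 18.95 11.35

Output[0,0]: The receptive field on the zero-padded input at this output position is [0 0 0 / 0 3.4 2.9 / 0 -0.4 -2.7]. Elementwise product with the kernel and sum: 0·1 + 0·1 + 0·0.5 + 3.4·2 + 2.9·1 + -2.7·1.
Output[0,1]: The receptive field on the zero-padded input at this output position is [0 0 0 / 2.9 -0.9 1.8 / -2.7 -0.2 2.1]. Elementwise product with the kernel and sum: 0·1 + 0·1 + 2.9·0.5 + -0.9·2 + 1.8·1 + 2.1·1.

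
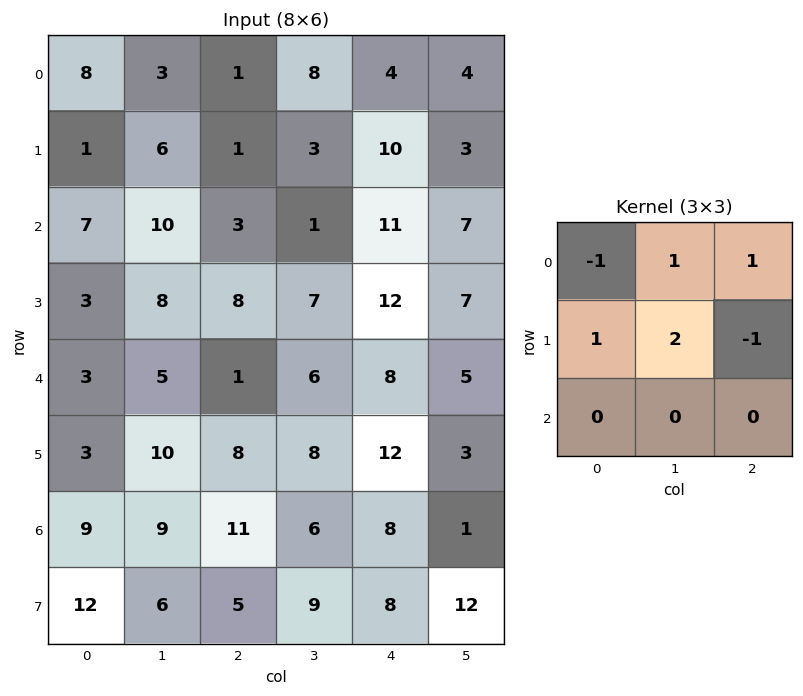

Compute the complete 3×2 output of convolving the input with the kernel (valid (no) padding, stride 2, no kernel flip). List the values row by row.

Output[0,0]: The receptive field on the input at this output position is [8 3 1 / 1 6 1 / 7 10 3]. Elementwise product with the kernel and sum: 8·-1 + 3·1 + 1·1 + 1·1 + 6·2 + 1·-1.

8 8
17 19
18 25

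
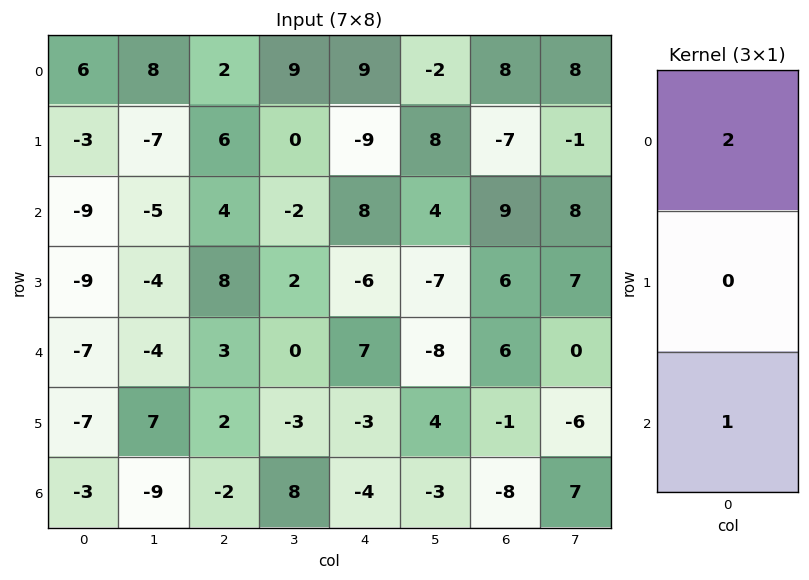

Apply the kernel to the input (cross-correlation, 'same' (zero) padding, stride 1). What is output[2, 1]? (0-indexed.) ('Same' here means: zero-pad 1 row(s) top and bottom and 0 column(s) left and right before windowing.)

-18

The receptive field on the zero-padded input at this output position is [-7 / -5 / -4]. Elementwise product with the kernel and sum: -7·2 + -4·1.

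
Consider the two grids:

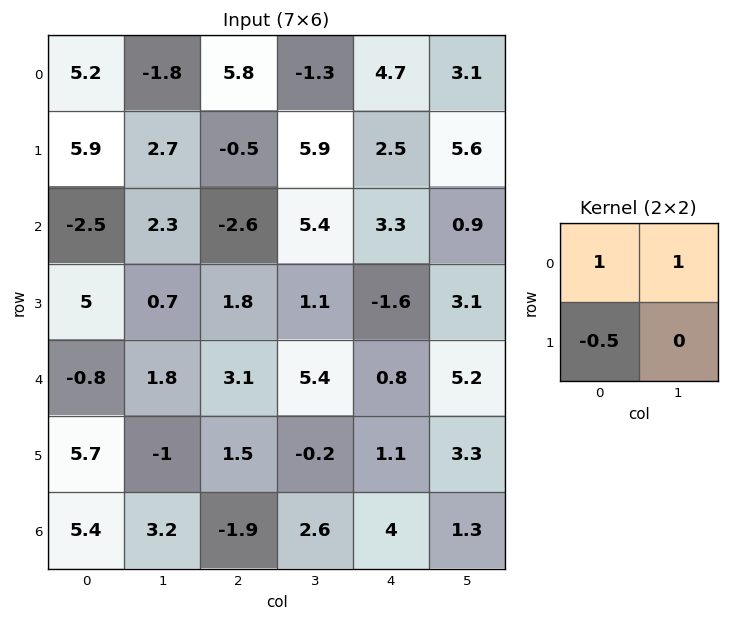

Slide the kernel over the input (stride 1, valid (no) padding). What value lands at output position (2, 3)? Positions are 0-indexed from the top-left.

8.15

The receptive field on the input at this output position is [5.4 3.3 / 1.1 -1.6]. Elementwise product with the kernel and sum: 5.4·1 + 3.3·1 + 1.1·-0.5.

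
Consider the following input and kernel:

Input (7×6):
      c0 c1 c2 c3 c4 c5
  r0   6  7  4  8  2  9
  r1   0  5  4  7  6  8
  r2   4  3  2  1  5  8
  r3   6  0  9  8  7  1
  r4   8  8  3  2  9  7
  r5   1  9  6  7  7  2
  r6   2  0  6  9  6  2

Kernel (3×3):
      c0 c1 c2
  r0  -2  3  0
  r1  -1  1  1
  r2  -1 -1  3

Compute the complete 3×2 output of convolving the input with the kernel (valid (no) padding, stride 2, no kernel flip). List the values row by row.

Output[0,0]: The receptive field on the input at this output position is [6 7 4 / 0 5 4 / 4 3 2]. Elementwise product with the kernel and sum: 6·-2 + 7·3 + 0·-1 + 5·1 + 4·1 + 4·-1 + 3·-1 + 2·3.

17 37
-3 27
38 11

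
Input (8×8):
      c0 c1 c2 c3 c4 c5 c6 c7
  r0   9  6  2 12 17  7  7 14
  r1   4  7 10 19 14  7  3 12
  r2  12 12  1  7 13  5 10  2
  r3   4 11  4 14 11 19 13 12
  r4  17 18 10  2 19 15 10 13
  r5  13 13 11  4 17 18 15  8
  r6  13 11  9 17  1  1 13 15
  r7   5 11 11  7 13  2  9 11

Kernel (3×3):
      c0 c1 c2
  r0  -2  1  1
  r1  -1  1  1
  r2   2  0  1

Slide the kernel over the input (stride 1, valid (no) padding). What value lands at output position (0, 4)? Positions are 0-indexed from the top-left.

The receptive field on the input at this output position is [17 7 7 / 14 7 3 / 13 5 10]. Elementwise product with the kernel and sum: 17·-2 + 7·1 + 7·1 + 14·-1 + 7·1 + 3·1 + 13·2 + 10·1.

12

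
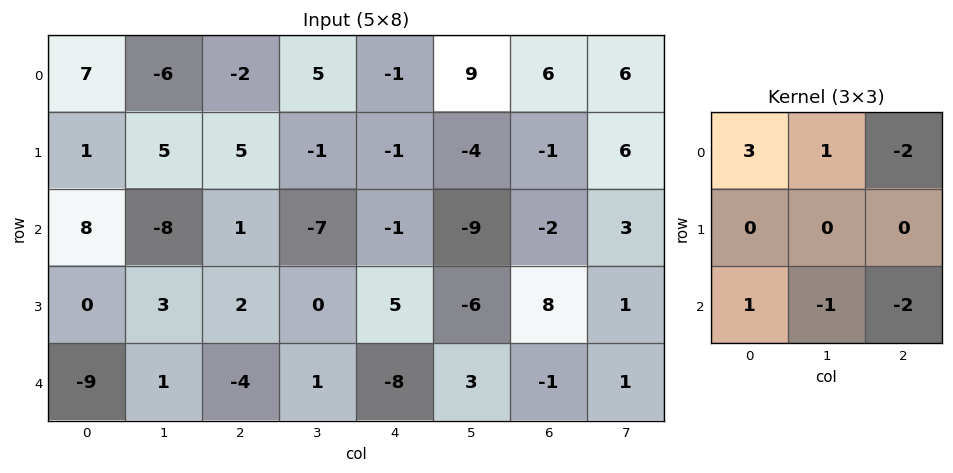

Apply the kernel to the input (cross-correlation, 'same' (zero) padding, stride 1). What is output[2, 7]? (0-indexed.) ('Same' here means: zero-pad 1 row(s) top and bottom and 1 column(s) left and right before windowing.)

The receptive field on the zero-padded input at this output position is [-1 6 0 / -2 3 0 / 8 1 0]. Elementwise product with the kernel and sum: -1·3 + 6·1 + 0·-2 + 8·1 + 1·-1 + 0·-2.

10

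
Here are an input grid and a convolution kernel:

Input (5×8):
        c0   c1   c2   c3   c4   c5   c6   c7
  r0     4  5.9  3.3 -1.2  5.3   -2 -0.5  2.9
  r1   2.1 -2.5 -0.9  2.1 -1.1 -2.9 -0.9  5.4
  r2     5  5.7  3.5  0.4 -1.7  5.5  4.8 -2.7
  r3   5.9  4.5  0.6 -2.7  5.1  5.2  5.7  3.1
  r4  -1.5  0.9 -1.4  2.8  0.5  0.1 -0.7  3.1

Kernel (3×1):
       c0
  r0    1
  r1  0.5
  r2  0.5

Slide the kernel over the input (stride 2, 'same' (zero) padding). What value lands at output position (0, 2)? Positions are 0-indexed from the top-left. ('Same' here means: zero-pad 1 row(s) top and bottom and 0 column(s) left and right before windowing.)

The receptive field on the zero-padded input at this output position is [0 / 5.3 / -1.1]. Elementwise product with the kernel and sum: 0·1 + 5.3·0.5 + -1.1·0.5.

2.1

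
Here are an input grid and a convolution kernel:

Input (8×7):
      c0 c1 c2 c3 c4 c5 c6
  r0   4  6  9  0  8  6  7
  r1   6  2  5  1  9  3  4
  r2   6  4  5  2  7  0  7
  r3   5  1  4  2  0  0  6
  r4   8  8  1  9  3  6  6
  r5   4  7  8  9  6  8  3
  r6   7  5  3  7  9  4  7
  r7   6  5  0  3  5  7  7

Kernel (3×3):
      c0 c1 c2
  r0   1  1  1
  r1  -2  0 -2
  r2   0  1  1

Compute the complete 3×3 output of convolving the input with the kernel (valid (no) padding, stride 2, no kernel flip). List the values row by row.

Output[0,0]: The receptive field on the input at this output position is [4 6 9 / 6 2 5 / 6 4 5]. Elementwise product with the kernel and sum: 4·1 + 6·1 + 9·1 + 6·-2 + 5·-2 + 4·1 + 5·1.

6 -2 2
6 18 14
1 1 8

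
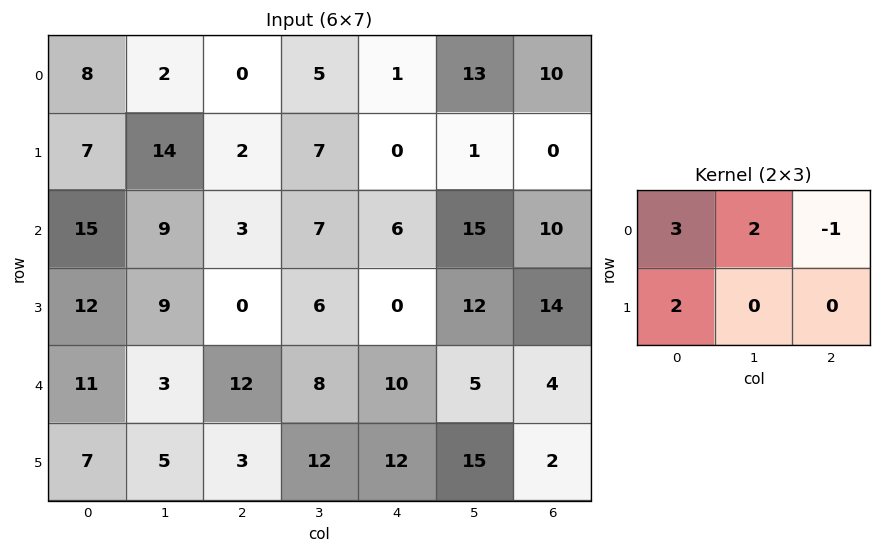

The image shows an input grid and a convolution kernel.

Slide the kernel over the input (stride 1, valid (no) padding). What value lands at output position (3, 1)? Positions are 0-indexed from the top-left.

The receptive field on the input at this output position is [9 0 6 / 3 12 8]. Elementwise product with the kernel and sum: 9·3 + 0·2 + 6·-1 + 3·2.

27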